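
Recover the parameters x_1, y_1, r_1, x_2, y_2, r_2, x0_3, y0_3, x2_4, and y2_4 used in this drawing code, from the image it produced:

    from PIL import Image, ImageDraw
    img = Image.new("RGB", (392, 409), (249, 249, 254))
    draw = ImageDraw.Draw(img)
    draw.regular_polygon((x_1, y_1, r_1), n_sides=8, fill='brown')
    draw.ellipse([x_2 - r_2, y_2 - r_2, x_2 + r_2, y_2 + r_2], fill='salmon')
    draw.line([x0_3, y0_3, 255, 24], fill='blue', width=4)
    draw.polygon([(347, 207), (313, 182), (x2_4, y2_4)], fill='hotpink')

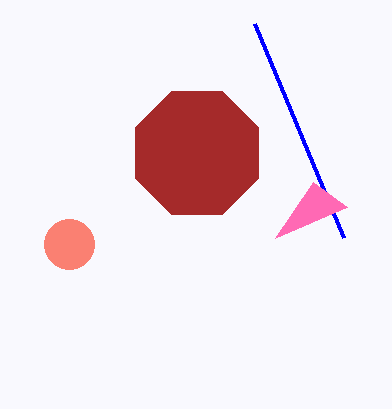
x_1 = 197
y_1 = 153
r_1 = 67
x_2 = 69
y_2 = 244
r_2 = 25
x0_3 = 344
y0_3 = 238
x2_4 = 275
y2_4 = 238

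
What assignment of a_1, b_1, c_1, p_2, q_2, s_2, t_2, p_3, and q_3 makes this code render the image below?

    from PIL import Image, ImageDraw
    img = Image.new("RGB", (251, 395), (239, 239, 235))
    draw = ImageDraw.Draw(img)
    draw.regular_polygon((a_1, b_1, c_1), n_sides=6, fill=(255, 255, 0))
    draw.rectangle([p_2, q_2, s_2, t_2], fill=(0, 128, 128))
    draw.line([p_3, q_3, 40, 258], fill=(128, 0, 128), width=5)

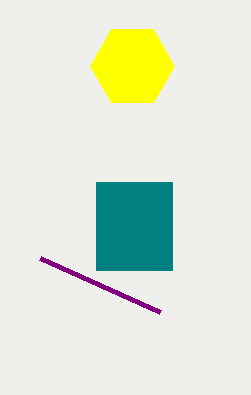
a_1 = 132; b_1 = 66; c_1 = 42; p_2 = 96; q_2 = 182; s_2 = 172; t_2 = 270; p_3 = 160; q_3 = 312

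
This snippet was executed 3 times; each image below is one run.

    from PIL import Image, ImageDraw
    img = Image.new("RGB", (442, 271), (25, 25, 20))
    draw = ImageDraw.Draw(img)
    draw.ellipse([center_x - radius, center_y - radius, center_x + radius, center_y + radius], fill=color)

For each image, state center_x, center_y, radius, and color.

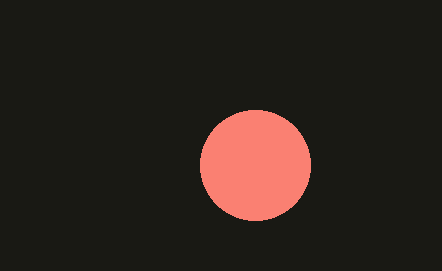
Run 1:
center_x = 255, center_y = 165, radius = 55, color = 'salmon'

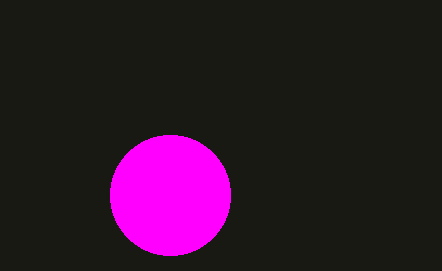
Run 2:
center_x = 170
center_y = 195
radius = 60
color = 'magenta'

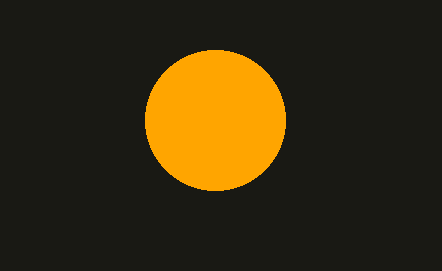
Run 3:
center_x = 215; center_y = 120; radius = 70; color = 'orange'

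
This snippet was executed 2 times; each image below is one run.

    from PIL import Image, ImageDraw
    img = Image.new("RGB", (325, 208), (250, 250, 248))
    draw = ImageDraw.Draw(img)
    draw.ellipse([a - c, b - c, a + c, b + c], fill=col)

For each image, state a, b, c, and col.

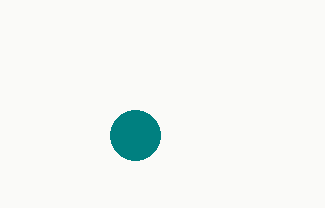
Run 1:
a = 135
b = 135
c = 25
col = 'teal'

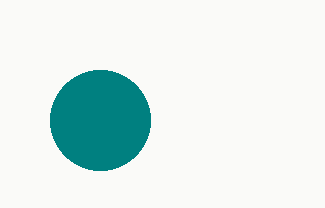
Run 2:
a = 100; b = 120; c = 50; col = 'teal'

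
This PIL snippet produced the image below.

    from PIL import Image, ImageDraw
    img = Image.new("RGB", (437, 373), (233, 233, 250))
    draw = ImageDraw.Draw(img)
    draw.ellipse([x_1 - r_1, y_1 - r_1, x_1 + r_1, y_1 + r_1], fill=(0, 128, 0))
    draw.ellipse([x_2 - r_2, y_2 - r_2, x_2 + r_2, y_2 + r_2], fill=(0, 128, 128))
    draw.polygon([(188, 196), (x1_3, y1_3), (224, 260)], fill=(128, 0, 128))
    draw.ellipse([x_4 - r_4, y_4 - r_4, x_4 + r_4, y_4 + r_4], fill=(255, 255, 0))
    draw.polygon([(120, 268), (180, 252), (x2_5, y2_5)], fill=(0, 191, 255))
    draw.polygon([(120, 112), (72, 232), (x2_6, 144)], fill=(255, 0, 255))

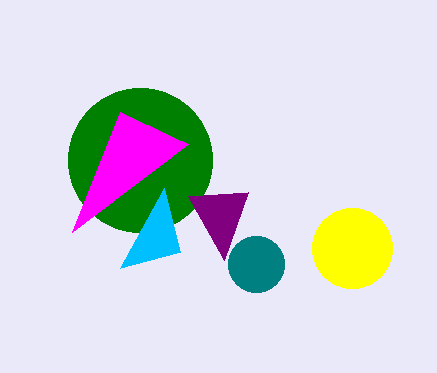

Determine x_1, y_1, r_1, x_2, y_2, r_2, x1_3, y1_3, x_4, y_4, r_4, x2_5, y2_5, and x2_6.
x_1 = 140, y_1 = 160, r_1 = 72, x_2 = 256, y_2 = 264, r_2 = 28, x1_3 = 248, y1_3 = 192, x_4 = 352, y_4 = 248, r_4 = 40, x2_5 = 164, y2_5 = 188, x2_6 = 188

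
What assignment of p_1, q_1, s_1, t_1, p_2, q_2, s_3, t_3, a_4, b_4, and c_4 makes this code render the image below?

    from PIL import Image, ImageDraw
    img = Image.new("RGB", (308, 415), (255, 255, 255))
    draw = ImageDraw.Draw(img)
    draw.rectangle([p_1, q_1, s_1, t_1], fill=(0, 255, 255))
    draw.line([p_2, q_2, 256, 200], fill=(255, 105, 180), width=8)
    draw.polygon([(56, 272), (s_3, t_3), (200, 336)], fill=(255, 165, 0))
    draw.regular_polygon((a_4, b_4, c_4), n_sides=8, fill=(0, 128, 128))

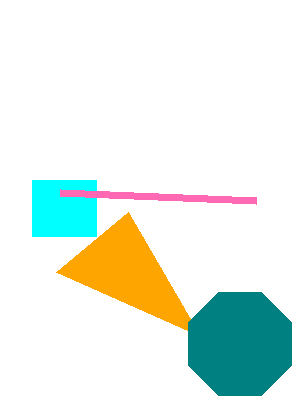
p_1 = 32, q_1 = 180, s_1 = 96, t_1 = 236, p_2 = 60, q_2 = 192, s_3 = 128, t_3 = 212, a_4 = 240, b_4 = 344, c_4 = 56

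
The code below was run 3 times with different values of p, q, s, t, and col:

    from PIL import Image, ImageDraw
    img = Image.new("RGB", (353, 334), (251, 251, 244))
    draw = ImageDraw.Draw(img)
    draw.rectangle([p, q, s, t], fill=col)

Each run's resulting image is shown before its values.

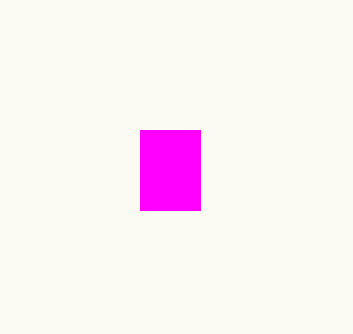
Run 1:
p = 140
q = 130
s = 200
t = 210
col = 'magenta'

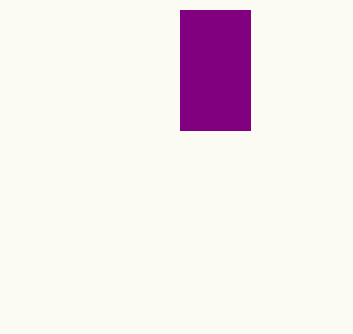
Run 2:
p = 180, q = 10, s = 250, t = 130, col = 'purple'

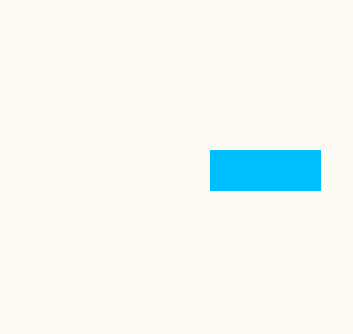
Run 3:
p = 210; q = 150; s = 320; t = 190; col = 'deepskyblue'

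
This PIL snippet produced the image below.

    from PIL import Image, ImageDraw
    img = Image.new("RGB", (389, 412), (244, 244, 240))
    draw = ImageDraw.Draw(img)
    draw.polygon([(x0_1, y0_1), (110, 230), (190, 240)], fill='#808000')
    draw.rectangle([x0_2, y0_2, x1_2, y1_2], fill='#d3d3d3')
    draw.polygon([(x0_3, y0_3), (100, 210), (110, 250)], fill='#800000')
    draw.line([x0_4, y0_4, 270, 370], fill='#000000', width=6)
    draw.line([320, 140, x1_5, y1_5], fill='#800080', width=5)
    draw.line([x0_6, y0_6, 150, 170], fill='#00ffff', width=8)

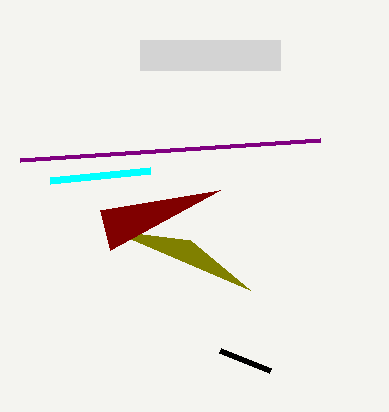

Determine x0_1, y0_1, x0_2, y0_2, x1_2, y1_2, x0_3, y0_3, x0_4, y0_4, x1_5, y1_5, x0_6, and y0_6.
x0_1 = 250; y0_1 = 290; x0_2 = 140; y0_2 = 40; x1_2 = 280; y1_2 = 70; x0_3 = 220; y0_3 = 190; x0_4 = 220; y0_4 = 350; x1_5 = 20; y1_5 = 160; x0_6 = 50; y0_6 = 180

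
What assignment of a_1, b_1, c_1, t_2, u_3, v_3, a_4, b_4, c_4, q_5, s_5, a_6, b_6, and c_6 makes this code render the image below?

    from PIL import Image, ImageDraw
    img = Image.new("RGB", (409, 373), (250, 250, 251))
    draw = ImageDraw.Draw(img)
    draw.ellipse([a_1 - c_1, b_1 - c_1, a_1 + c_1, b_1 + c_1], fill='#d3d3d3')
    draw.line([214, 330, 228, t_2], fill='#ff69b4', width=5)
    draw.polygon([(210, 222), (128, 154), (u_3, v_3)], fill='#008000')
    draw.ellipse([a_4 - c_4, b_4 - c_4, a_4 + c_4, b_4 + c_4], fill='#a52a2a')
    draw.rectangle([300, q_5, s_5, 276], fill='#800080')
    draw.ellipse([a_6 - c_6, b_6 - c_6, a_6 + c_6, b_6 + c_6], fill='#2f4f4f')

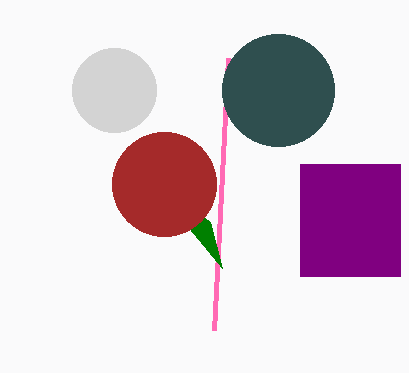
a_1 = 114, b_1 = 90, c_1 = 42, t_2 = 58, u_3 = 222, v_3 = 268, a_4 = 164, b_4 = 184, c_4 = 52, q_5 = 164, s_5 = 400, a_6 = 278, b_6 = 90, c_6 = 56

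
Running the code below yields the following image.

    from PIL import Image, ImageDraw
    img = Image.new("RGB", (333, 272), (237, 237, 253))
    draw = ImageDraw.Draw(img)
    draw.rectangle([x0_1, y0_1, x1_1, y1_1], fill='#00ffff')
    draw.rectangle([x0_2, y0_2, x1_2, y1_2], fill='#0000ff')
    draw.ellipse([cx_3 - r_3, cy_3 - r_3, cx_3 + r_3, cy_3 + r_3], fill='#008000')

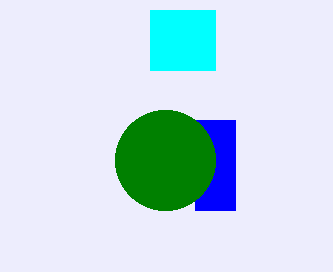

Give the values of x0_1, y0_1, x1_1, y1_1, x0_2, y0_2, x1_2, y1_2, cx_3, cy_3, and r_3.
x0_1 = 150
y0_1 = 10
x1_1 = 215
y1_1 = 70
x0_2 = 195
y0_2 = 120
x1_2 = 235
y1_2 = 210
cx_3 = 165
cy_3 = 160
r_3 = 50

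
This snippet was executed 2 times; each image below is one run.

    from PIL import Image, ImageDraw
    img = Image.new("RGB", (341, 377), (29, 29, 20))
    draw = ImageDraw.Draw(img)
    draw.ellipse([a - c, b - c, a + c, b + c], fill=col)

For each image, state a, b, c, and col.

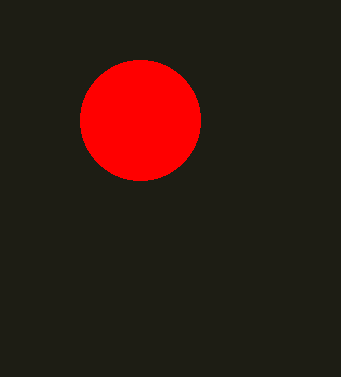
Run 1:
a = 140; b = 120; c = 60; col = 'red'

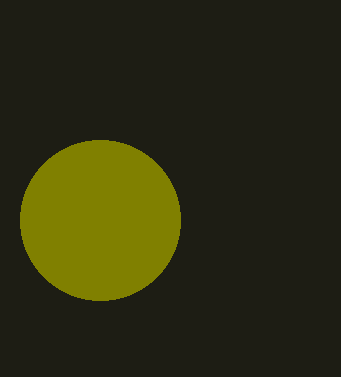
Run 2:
a = 100
b = 220
c = 80
col = 'olive'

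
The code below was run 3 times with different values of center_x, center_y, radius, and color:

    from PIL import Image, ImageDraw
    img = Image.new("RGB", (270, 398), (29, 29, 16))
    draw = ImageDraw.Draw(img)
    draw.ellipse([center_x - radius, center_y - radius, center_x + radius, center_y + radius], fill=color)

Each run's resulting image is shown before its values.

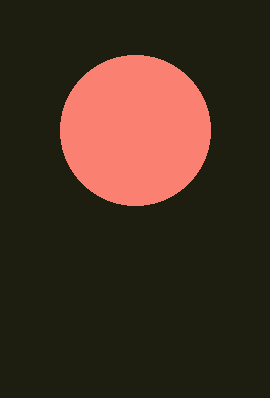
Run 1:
center_x = 135, center_y = 130, radius = 75, color = 'salmon'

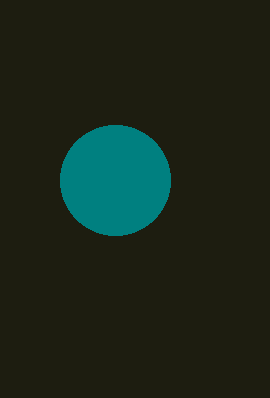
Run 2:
center_x = 115; center_y = 180; radius = 55; color = 'teal'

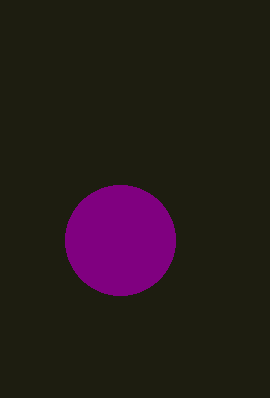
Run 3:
center_x = 120
center_y = 240
radius = 55
color = 'purple'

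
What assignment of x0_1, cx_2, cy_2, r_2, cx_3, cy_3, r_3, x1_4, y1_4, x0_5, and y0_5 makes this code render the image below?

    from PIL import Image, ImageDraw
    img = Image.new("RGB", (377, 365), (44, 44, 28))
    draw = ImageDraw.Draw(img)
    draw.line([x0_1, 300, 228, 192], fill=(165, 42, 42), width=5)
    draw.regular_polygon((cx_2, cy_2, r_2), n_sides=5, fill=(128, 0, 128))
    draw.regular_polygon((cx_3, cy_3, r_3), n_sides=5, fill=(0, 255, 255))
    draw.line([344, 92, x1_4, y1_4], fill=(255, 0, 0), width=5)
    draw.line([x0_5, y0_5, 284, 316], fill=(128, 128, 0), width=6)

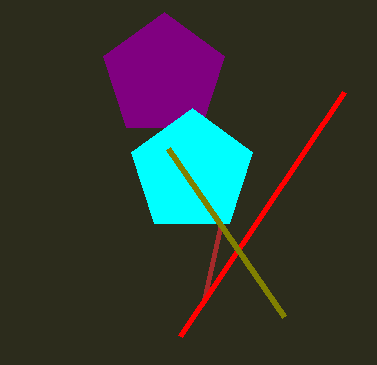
x0_1 = 204
cx_2 = 164
cy_2 = 76
r_2 = 64
cx_3 = 192
cy_3 = 172
r_3 = 64
x1_4 = 180
y1_4 = 336
x0_5 = 168
y0_5 = 148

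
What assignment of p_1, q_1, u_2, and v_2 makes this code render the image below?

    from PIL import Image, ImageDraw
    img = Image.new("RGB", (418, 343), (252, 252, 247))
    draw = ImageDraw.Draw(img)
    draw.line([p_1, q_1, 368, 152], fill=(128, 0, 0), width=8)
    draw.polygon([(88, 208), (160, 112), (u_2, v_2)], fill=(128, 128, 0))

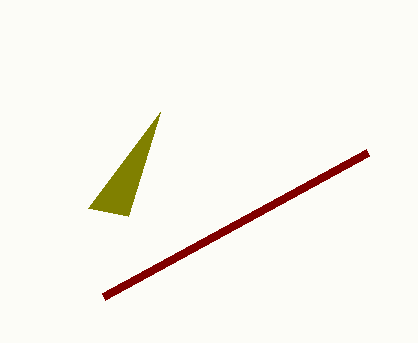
p_1 = 104; q_1 = 296; u_2 = 128; v_2 = 216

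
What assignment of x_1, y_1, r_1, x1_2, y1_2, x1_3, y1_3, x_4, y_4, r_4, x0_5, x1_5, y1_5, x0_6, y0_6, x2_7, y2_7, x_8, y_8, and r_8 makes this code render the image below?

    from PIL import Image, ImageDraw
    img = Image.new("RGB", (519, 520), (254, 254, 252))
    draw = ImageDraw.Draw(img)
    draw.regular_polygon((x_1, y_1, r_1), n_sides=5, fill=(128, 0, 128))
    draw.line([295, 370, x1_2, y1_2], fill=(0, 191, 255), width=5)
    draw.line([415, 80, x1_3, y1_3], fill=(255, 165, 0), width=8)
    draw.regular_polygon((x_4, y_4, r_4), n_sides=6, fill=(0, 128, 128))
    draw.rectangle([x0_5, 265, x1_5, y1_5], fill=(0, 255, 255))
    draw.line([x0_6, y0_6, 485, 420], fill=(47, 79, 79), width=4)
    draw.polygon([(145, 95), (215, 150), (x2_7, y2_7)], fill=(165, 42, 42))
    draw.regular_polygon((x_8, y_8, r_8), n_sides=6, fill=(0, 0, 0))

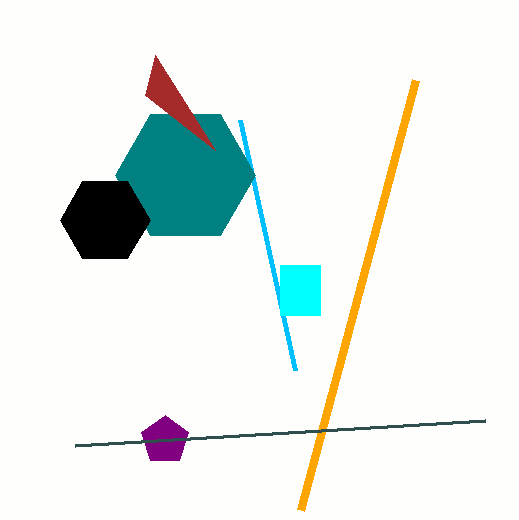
x_1 = 165, y_1 = 440, r_1 = 25, x1_2 = 240, y1_2 = 120, x1_3 = 300, y1_3 = 510, x_4 = 185, y_4 = 175, r_4 = 70, x0_5 = 280, x1_5 = 320, y1_5 = 315, x0_6 = 75, y0_6 = 445, x2_7 = 155, y2_7 = 55, x_8 = 105, y_8 = 220, r_8 = 45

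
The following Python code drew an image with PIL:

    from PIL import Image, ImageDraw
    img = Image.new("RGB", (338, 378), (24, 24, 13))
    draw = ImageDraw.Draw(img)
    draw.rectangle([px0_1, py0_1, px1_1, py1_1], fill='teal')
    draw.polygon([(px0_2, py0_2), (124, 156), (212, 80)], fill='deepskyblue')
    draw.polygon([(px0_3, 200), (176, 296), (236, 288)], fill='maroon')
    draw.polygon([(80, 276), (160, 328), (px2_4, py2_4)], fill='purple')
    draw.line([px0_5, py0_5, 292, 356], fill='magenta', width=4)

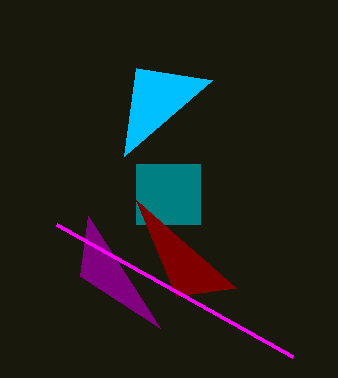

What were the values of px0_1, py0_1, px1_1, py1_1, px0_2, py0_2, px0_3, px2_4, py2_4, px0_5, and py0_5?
px0_1 = 136; py0_1 = 164; px1_1 = 200; py1_1 = 224; px0_2 = 136; py0_2 = 68; px0_3 = 136; px2_4 = 88; py2_4 = 216; px0_5 = 56; py0_5 = 224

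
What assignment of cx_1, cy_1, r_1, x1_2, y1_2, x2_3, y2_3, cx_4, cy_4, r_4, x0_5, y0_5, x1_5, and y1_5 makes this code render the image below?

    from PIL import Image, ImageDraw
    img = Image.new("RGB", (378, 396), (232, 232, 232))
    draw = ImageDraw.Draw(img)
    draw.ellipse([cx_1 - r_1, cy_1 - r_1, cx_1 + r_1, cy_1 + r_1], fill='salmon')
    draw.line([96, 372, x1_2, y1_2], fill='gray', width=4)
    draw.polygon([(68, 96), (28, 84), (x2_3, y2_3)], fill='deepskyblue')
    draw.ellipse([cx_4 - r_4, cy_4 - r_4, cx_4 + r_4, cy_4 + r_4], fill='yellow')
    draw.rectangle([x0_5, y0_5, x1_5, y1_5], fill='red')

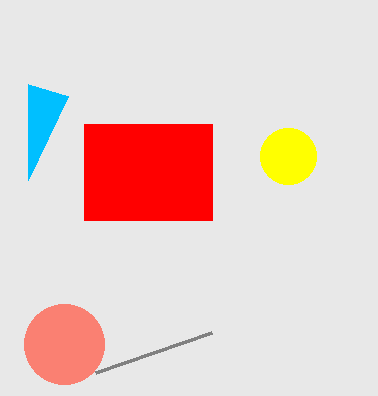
cx_1 = 64
cy_1 = 344
r_1 = 40
x1_2 = 212
y1_2 = 332
x2_3 = 28
y2_3 = 180
cx_4 = 288
cy_4 = 156
r_4 = 28
x0_5 = 84
y0_5 = 124
x1_5 = 212
y1_5 = 220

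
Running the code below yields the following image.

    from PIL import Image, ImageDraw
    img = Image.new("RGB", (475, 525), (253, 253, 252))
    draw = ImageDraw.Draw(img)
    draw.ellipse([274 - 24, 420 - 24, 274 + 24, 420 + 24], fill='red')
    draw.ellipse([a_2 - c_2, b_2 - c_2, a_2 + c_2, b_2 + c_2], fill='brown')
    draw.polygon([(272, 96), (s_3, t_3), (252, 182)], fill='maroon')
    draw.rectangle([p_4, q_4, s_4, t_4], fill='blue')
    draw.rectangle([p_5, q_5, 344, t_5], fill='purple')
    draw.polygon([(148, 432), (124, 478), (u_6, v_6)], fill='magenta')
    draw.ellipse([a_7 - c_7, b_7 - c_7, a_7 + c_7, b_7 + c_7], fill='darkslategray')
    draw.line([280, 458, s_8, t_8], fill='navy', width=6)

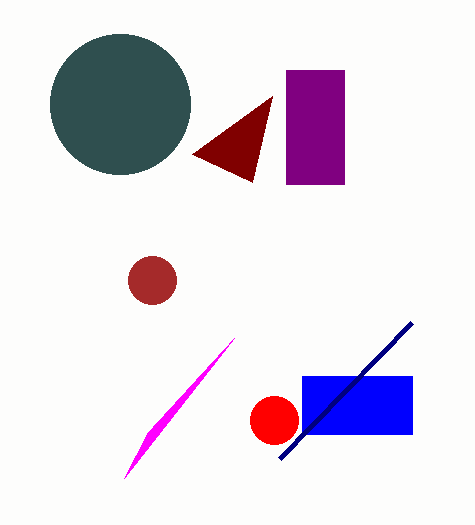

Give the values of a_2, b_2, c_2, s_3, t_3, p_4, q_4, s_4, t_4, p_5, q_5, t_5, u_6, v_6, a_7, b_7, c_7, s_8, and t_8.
a_2 = 152
b_2 = 280
c_2 = 24
s_3 = 192
t_3 = 154
p_4 = 302
q_4 = 376
s_4 = 412
t_4 = 434
p_5 = 286
q_5 = 70
t_5 = 184
u_6 = 234
v_6 = 338
a_7 = 120
b_7 = 104
c_7 = 70
s_8 = 412
t_8 = 322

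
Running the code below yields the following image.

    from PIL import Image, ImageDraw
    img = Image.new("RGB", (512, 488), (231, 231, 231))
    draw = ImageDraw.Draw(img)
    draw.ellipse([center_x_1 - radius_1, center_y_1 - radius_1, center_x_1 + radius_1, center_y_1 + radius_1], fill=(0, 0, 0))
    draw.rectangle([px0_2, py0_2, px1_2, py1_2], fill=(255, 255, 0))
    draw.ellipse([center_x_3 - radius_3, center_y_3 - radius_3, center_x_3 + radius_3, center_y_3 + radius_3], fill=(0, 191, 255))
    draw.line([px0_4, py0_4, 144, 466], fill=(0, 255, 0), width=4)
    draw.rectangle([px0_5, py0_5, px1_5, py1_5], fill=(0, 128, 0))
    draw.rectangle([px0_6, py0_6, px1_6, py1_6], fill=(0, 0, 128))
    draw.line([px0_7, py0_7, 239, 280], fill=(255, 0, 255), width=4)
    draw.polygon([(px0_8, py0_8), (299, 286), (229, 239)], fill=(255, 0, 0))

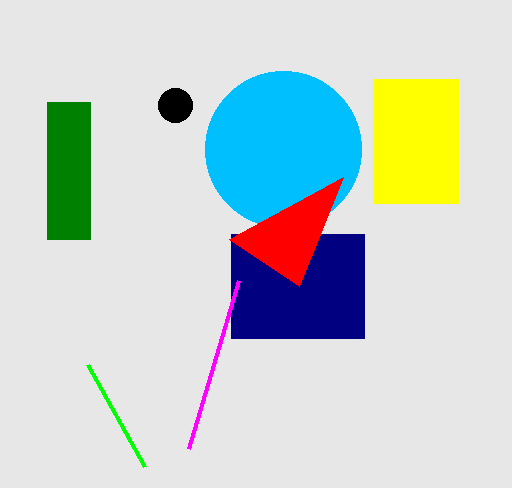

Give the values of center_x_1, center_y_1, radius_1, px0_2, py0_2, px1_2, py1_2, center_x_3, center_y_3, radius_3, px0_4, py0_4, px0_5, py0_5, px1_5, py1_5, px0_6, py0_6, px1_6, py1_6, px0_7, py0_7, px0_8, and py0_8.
center_x_1 = 175; center_y_1 = 105; radius_1 = 17; px0_2 = 373; py0_2 = 79; px1_2 = 458; py1_2 = 203; center_x_3 = 283; center_y_3 = 149; radius_3 = 78; px0_4 = 87; py0_4 = 364; px0_5 = 47; py0_5 = 102; px1_5 = 90; py1_5 = 239; px0_6 = 231; py0_6 = 234; px1_6 = 364; py1_6 = 338; px0_7 = 189; py0_7 = 448; px0_8 = 343; py0_8 = 177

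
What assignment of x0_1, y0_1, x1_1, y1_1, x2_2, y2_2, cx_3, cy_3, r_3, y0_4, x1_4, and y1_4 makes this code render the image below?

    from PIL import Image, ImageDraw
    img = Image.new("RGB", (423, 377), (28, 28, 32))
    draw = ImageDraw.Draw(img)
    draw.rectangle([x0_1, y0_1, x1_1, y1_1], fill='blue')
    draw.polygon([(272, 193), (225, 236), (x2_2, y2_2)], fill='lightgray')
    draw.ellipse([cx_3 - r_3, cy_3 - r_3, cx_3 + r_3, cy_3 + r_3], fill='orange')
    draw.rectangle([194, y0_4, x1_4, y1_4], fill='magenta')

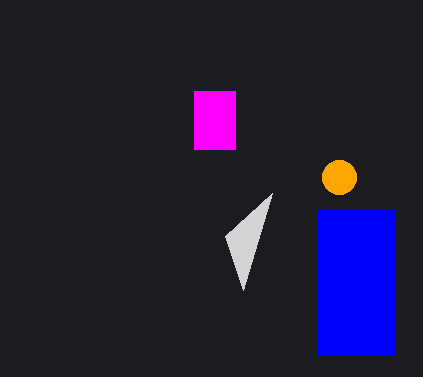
x0_1 = 317, y0_1 = 210, x1_1 = 395, y1_1 = 355, x2_2 = 243, y2_2 = 290, cx_3 = 339, cy_3 = 177, r_3 = 17, y0_4 = 91, x1_4 = 235, y1_4 = 149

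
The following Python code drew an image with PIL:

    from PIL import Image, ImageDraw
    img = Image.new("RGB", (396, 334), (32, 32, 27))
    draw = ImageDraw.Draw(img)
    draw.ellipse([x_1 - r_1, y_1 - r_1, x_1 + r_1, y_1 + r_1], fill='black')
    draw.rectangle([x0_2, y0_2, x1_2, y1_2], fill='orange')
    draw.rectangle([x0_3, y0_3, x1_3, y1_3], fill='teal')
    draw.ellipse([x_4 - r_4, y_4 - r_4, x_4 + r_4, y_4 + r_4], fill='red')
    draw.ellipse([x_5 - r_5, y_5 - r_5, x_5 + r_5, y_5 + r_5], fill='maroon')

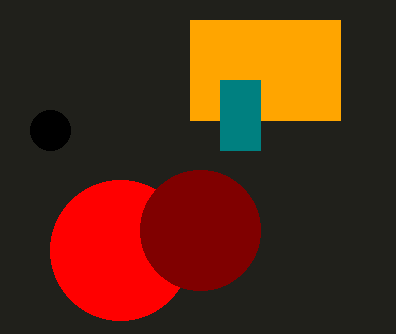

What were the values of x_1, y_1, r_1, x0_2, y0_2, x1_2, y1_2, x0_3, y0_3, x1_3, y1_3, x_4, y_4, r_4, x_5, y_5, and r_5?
x_1 = 50, y_1 = 130, r_1 = 20, x0_2 = 190, y0_2 = 20, x1_2 = 340, y1_2 = 120, x0_3 = 220, y0_3 = 80, x1_3 = 260, y1_3 = 150, x_4 = 120, y_4 = 250, r_4 = 70, x_5 = 200, y_5 = 230, r_5 = 60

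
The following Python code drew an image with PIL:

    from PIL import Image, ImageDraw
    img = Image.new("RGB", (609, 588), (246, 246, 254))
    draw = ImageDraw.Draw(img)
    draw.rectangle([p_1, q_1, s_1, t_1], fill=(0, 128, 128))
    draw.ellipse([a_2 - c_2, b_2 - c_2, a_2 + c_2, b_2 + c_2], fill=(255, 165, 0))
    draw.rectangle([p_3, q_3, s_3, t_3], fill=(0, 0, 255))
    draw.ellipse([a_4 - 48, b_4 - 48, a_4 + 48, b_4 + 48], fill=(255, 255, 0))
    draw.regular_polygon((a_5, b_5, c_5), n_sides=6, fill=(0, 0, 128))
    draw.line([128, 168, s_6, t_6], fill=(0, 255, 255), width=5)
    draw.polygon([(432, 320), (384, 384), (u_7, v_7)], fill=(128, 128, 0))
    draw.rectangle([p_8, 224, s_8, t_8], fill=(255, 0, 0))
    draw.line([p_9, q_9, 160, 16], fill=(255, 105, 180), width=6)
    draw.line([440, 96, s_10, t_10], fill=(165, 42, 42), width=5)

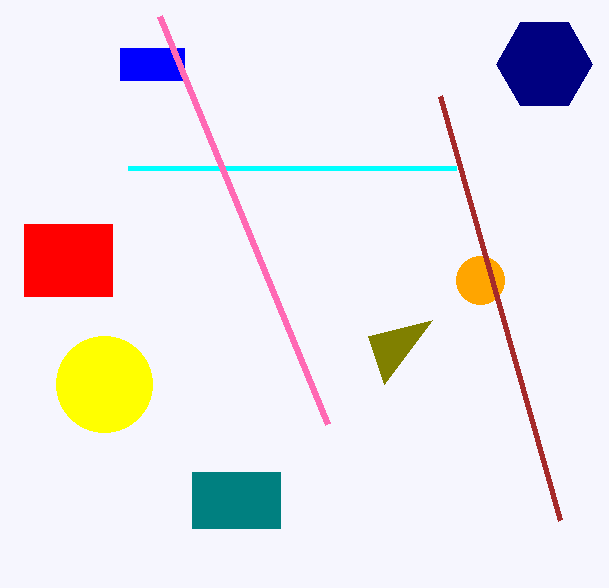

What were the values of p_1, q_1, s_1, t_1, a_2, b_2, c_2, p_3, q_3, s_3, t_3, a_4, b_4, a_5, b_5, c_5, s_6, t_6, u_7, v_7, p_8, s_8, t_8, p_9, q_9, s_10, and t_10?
p_1 = 192; q_1 = 472; s_1 = 280; t_1 = 528; a_2 = 480; b_2 = 280; c_2 = 24; p_3 = 120; q_3 = 48; s_3 = 184; t_3 = 80; a_4 = 104; b_4 = 384; a_5 = 544; b_5 = 64; c_5 = 48; s_6 = 456; t_6 = 168; u_7 = 368; v_7 = 336; p_8 = 24; s_8 = 112; t_8 = 296; p_9 = 328; q_9 = 424; s_10 = 560; t_10 = 520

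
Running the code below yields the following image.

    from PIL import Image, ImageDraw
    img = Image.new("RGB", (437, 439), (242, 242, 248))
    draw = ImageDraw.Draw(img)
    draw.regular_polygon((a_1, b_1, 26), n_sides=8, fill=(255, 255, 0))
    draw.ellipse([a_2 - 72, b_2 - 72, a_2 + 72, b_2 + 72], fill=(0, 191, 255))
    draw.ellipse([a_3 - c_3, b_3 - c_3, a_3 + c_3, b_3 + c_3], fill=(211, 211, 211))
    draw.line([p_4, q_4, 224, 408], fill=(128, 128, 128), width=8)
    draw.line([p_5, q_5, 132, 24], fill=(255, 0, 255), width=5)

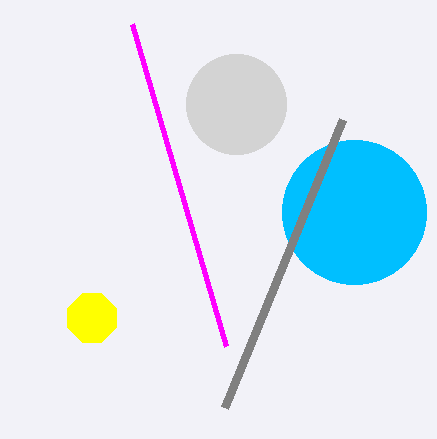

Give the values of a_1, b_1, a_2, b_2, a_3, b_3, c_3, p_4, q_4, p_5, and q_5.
a_1 = 92
b_1 = 318
a_2 = 354
b_2 = 212
a_3 = 236
b_3 = 104
c_3 = 50
p_4 = 342
q_4 = 120
p_5 = 226
q_5 = 346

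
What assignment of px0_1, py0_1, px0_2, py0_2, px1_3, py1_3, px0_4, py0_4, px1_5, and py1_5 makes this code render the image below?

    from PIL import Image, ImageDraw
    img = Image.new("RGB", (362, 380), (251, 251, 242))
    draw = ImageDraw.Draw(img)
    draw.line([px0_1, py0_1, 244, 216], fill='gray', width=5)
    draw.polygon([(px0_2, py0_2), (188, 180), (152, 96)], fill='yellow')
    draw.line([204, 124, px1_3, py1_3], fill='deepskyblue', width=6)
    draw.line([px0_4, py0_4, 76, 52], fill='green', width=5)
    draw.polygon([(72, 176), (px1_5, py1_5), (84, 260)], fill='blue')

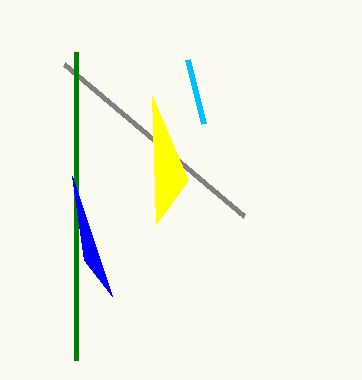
px0_1 = 64; py0_1 = 64; px0_2 = 156; py0_2 = 224; px1_3 = 188; py1_3 = 60; px0_4 = 76; py0_4 = 360; px1_5 = 112; py1_5 = 296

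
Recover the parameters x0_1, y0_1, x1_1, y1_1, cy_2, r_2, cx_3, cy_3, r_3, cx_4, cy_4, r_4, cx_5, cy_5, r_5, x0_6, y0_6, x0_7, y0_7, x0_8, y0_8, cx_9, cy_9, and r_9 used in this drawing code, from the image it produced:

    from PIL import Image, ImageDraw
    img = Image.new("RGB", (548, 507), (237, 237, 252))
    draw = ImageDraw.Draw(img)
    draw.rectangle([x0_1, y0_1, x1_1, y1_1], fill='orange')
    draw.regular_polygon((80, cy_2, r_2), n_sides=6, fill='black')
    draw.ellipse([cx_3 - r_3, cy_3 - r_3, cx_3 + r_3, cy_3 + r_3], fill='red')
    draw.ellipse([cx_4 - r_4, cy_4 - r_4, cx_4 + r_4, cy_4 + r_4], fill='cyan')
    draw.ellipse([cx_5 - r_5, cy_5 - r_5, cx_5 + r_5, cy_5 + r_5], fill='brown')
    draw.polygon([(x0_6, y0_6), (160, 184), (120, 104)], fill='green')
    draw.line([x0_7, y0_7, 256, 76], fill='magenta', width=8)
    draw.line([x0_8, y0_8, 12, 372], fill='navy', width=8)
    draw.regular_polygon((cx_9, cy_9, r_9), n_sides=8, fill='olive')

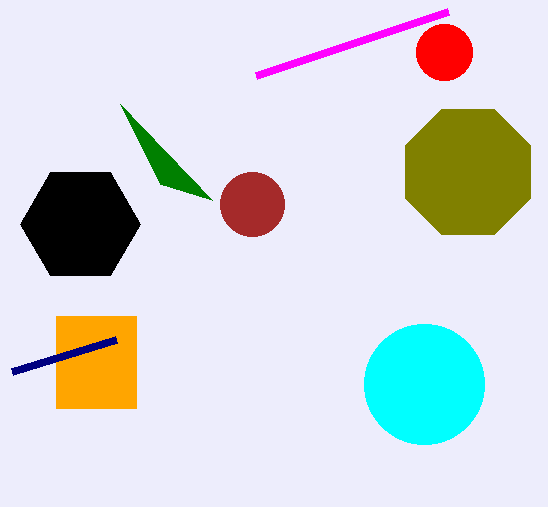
x0_1 = 56
y0_1 = 316
x1_1 = 136
y1_1 = 408
cy_2 = 224
r_2 = 60
cx_3 = 444
cy_3 = 52
r_3 = 28
cx_4 = 424
cy_4 = 384
r_4 = 60
cx_5 = 252
cy_5 = 204
r_5 = 32
x0_6 = 212
y0_6 = 200
x0_7 = 448
y0_7 = 12
x0_8 = 116
y0_8 = 340
cx_9 = 468
cy_9 = 172
r_9 = 68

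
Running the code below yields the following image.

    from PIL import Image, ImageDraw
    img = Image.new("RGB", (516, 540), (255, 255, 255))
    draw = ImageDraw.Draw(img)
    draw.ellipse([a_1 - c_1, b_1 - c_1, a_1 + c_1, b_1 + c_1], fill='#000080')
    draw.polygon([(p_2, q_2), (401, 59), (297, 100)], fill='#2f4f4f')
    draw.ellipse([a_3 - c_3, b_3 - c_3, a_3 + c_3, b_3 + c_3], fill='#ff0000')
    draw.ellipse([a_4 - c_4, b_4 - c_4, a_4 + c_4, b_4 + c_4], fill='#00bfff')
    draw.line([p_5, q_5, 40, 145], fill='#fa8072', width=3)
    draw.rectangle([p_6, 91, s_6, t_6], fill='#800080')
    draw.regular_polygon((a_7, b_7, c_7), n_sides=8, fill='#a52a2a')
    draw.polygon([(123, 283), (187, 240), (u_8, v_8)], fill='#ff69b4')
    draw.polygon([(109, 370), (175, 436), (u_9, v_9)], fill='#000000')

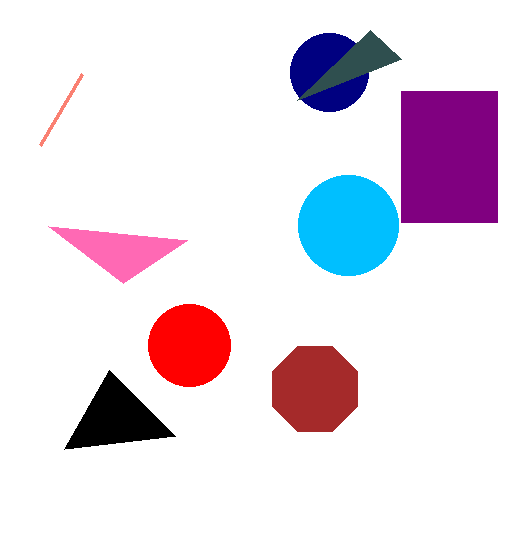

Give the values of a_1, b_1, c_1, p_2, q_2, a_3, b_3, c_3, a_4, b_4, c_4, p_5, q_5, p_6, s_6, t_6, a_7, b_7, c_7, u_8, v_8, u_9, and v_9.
a_1 = 329; b_1 = 72; c_1 = 39; p_2 = 370; q_2 = 30; a_3 = 189; b_3 = 345; c_3 = 41; a_4 = 348; b_4 = 225; c_4 = 50; p_5 = 82; q_5 = 74; p_6 = 401; s_6 = 497; t_6 = 222; a_7 = 315; b_7 = 389; c_7 = 46; u_8 = 48; v_8 = 226; u_9 = 64; v_9 = 449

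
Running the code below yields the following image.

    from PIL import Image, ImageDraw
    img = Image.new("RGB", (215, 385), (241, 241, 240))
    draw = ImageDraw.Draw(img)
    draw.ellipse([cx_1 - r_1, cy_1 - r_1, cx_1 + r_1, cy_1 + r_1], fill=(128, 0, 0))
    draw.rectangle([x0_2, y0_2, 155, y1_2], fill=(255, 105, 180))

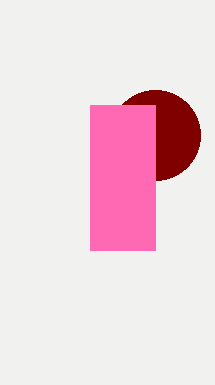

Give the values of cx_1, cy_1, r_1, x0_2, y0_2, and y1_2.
cx_1 = 155; cy_1 = 135; r_1 = 45; x0_2 = 90; y0_2 = 105; y1_2 = 250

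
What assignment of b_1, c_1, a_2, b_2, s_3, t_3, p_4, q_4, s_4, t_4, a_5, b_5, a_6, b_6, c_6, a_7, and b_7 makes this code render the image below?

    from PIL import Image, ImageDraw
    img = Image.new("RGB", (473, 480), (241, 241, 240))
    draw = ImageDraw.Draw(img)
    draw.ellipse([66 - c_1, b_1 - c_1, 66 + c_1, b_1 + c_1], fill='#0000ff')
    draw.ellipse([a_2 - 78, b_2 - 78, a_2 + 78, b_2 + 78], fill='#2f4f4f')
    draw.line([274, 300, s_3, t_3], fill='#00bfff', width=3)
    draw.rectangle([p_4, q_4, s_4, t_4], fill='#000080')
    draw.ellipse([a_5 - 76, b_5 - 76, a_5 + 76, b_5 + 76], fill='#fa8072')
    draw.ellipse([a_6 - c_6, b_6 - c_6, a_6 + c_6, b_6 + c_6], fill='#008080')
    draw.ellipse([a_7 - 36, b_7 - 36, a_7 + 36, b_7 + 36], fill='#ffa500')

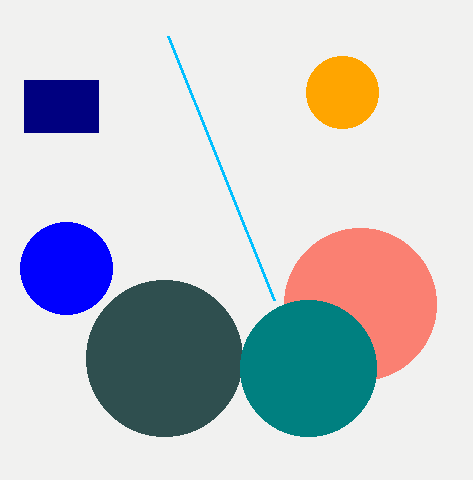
b_1 = 268; c_1 = 46; a_2 = 164; b_2 = 358; s_3 = 168; t_3 = 36; p_4 = 24; q_4 = 80; s_4 = 98; t_4 = 132; a_5 = 360; b_5 = 304; a_6 = 308; b_6 = 368; c_6 = 68; a_7 = 342; b_7 = 92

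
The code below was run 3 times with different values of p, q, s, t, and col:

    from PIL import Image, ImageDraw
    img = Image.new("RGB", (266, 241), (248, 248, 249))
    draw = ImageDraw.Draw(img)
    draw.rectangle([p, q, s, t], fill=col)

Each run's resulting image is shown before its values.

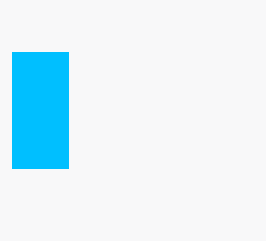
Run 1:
p = 12
q = 52
s = 68
t = 168
col = 'deepskyblue'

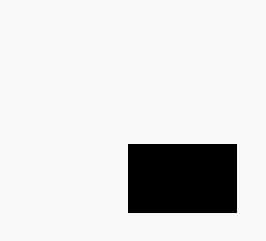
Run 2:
p = 128, q = 144, s = 236, t = 212, col = 'black'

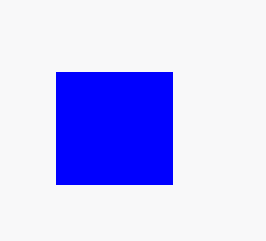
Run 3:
p = 56, q = 72, s = 172, t = 184, col = 'blue'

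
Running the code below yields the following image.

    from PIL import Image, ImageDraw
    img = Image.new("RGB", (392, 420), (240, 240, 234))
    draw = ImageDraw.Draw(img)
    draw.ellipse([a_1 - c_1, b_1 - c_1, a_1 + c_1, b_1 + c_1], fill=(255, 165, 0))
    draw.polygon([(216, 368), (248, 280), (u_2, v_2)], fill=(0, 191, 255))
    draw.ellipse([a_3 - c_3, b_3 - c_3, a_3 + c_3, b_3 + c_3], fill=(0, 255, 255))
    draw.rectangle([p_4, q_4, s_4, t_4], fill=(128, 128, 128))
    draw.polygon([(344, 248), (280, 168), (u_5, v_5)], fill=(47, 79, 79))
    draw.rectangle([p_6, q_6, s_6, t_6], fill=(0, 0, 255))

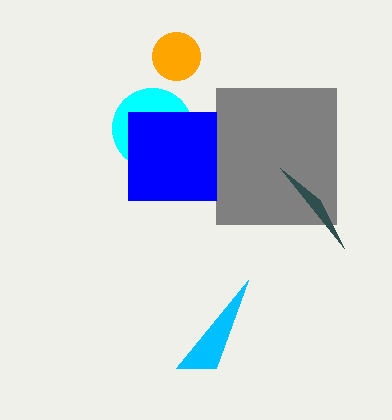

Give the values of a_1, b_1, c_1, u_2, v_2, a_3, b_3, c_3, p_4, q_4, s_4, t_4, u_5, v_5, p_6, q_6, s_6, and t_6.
a_1 = 176; b_1 = 56; c_1 = 24; u_2 = 176; v_2 = 368; a_3 = 152; b_3 = 128; c_3 = 40; p_4 = 216; q_4 = 88; s_4 = 336; t_4 = 224; u_5 = 320; v_5 = 200; p_6 = 128; q_6 = 112; s_6 = 216; t_6 = 200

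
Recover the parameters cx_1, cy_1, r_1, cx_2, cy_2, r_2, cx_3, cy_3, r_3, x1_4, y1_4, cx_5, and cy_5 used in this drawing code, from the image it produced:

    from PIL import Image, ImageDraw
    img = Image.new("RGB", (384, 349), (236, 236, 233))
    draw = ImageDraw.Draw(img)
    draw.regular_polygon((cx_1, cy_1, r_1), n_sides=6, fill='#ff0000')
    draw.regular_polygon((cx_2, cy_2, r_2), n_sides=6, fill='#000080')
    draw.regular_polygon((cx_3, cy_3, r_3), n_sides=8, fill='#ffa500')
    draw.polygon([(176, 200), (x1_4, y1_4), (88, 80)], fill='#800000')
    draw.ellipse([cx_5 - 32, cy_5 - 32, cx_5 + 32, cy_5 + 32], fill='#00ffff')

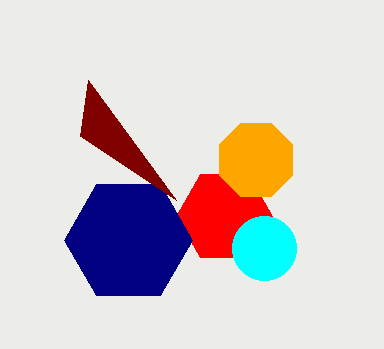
cx_1 = 224
cy_1 = 216
r_1 = 48
cx_2 = 128
cy_2 = 240
r_2 = 64
cx_3 = 256
cy_3 = 160
r_3 = 40
x1_4 = 80
y1_4 = 136
cx_5 = 264
cy_5 = 248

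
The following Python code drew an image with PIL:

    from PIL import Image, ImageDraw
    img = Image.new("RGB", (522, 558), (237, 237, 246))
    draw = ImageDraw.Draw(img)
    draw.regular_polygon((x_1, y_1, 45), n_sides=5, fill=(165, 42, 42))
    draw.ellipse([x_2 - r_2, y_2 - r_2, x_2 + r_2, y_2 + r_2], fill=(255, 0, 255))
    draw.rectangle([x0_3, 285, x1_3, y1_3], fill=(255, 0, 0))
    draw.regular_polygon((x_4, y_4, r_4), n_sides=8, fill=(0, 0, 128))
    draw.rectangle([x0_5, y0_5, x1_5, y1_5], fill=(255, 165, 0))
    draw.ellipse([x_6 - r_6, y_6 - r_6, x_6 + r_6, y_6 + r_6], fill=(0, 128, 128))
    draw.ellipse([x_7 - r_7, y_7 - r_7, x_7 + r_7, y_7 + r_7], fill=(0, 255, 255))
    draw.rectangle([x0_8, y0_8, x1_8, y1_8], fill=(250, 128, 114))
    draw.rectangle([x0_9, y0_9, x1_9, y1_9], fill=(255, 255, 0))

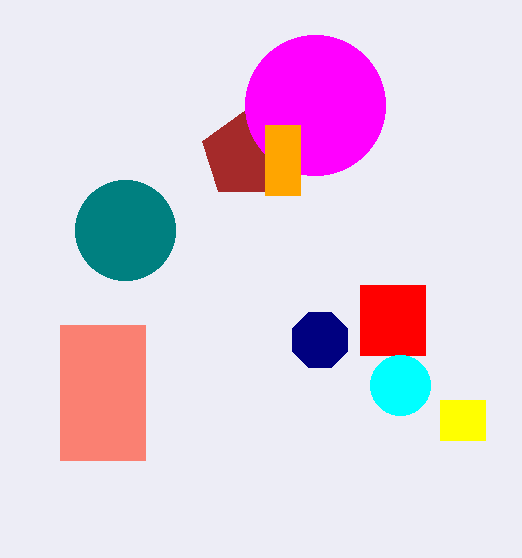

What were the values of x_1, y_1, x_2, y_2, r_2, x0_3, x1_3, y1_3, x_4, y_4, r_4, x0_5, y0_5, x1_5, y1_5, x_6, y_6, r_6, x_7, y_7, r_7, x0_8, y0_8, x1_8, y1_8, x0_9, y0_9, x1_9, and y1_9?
x_1 = 245; y_1 = 155; x_2 = 315; y_2 = 105; r_2 = 70; x0_3 = 360; x1_3 = 425; y1_3 = 355; x_4 = 320; y_4 = 340; r_4 = 30; x0_5 = 265; y0_5 = 125; x1_5 = 300; y1_5 = 195; x_6 = 125; y_6 = 230; r_6 = 50; x_7 = 400; y_7 = 385; r_7 = 30; x0_8 = 60; y0_8 = 325; x1_8 = 145; y1_8 = 460; x0_9 = 440; y0_9 = 400; x1_9 = 485; y1_9 = 440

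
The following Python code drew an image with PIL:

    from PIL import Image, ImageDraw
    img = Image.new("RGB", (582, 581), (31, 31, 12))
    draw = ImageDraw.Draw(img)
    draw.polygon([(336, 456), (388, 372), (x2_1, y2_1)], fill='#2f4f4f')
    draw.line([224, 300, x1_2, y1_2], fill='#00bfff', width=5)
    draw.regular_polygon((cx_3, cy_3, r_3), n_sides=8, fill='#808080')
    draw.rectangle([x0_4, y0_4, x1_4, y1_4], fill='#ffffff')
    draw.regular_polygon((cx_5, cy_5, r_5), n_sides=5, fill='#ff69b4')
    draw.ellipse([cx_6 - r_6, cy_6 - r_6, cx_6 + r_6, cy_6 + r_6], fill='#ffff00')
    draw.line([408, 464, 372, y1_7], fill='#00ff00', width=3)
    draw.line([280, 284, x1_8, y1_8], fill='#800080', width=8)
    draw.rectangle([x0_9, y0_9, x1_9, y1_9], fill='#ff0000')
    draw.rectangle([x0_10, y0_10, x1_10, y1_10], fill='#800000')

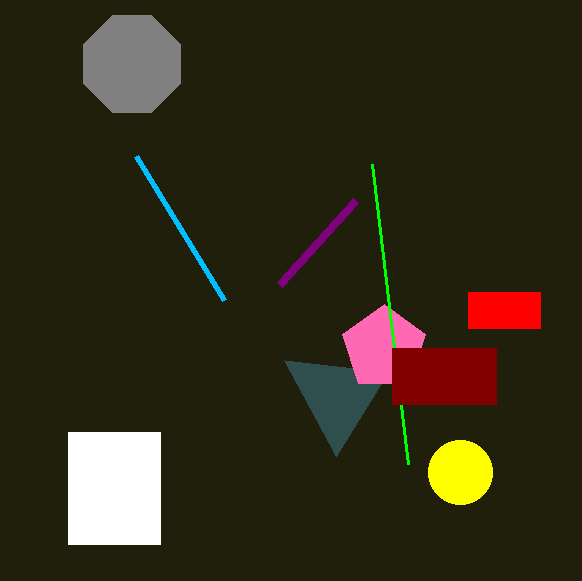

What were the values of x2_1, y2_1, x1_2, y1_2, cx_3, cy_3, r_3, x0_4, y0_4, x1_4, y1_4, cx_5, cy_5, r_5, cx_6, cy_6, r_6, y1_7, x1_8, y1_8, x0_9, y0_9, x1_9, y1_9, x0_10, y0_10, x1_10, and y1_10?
x2_1 = 284
y2_1 = 360
x1_2 = 136
y1_2 = 156
cx_3 = 132
cy_3 = 64
r_3 = 52
x0_4 = 68
y0_4 = 432
x1_4 = 160
y1_4 = 544
cx_5 = 384
cy_5 = 348
r_5 = 44
cx_6 = 460
cy_6 = 472
r_6 = 32
y1_7 = 164
x1_8 = 356
y1_8 = 200
x0_9 = 468
y0_9 = 292
x1_9 = 540
y1_9 = 328
x0_10 = 392
y0_10 = 348
x1_10 = 496
y1_10 = 404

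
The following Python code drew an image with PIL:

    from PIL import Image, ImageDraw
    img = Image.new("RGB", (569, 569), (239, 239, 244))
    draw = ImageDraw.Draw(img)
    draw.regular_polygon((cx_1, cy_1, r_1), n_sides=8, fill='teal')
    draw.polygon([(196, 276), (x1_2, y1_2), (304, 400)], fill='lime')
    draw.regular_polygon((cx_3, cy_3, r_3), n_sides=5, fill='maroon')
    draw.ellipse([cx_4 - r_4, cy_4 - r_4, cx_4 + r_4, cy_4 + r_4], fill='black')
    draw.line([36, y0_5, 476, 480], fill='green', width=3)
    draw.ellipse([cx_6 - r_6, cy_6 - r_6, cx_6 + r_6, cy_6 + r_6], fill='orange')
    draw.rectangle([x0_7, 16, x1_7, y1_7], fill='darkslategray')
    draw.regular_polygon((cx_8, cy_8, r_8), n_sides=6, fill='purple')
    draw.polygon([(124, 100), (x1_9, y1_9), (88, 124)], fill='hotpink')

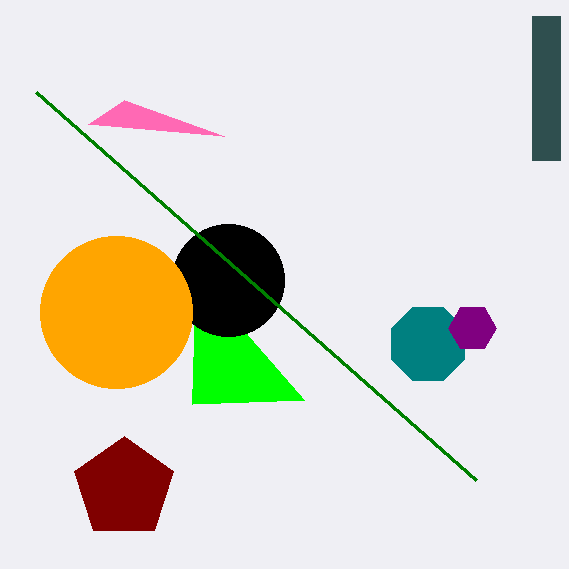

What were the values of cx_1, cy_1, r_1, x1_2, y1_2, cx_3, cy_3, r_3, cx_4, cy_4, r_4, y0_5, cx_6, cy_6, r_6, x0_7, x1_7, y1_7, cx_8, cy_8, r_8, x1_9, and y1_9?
cx_1 = 428
cy_1 = 344
r_1 = 40
x1_2 = 192
y1_2 = 404
cx_3 = 124
cy_3 = 488
r_3 = 52
cx_4 = 228
cy_4 = 280
r_4 = 56
y0_5 = 92
cx_6 = 116
cy_6 = 312
r_6 = 76
x0_7 = 532
x1_7 = 560
y1_7 = 160
cx_8 = 472
cy_8 = 328
r_8 = 24
x1_9 = 224
y1_9 = 136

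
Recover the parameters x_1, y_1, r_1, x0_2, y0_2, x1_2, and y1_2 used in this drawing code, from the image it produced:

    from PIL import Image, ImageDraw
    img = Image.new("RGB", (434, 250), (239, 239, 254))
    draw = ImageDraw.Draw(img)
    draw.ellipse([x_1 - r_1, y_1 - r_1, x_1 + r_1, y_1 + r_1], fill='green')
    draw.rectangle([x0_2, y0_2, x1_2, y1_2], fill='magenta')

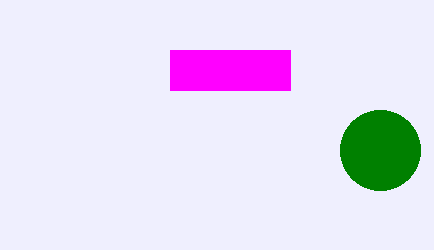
x_1 = 380; y_1 = 150; r_1 = 40; x0_2 = 170; y0_2 = 50; x1_2 = 290; y1_2 = 90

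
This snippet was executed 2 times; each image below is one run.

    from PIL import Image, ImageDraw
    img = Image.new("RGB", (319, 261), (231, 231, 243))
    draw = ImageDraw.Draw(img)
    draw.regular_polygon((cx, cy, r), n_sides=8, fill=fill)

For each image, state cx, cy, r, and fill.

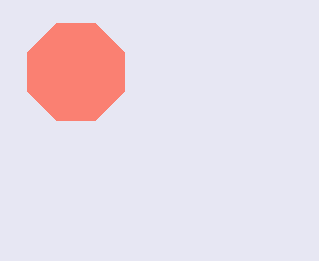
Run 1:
cx = 76; cy = 72; r = 52; fill = 'salmon'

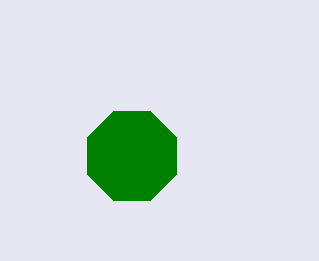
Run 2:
cx = 132; cy = 156; r = 48; fill = 'green'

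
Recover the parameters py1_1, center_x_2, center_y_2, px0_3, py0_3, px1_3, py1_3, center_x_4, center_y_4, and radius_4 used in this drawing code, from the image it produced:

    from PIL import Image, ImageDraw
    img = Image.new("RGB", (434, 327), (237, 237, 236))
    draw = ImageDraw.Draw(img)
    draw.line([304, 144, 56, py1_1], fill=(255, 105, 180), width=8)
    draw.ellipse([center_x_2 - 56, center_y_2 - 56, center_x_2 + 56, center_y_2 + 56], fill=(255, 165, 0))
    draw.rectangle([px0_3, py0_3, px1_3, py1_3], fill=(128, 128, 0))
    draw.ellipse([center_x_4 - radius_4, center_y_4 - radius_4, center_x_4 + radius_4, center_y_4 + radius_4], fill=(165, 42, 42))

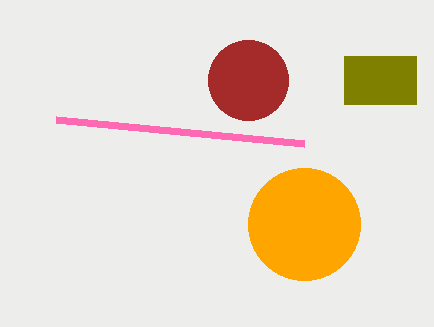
py1_1 = 120, center_x_2 = 304, center_y_2 = 224, px0_3 = 344, py0_3 = 56, px1_3 = 416, py1_3 = 104, center_x_4 = 248, center_y_4 = 80, radius_4 = 40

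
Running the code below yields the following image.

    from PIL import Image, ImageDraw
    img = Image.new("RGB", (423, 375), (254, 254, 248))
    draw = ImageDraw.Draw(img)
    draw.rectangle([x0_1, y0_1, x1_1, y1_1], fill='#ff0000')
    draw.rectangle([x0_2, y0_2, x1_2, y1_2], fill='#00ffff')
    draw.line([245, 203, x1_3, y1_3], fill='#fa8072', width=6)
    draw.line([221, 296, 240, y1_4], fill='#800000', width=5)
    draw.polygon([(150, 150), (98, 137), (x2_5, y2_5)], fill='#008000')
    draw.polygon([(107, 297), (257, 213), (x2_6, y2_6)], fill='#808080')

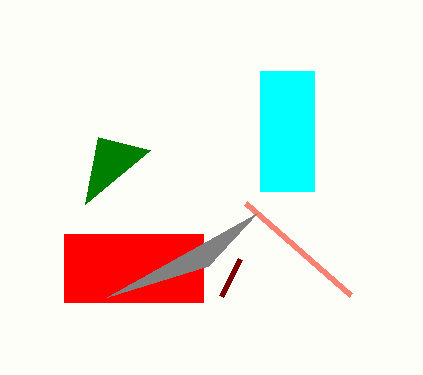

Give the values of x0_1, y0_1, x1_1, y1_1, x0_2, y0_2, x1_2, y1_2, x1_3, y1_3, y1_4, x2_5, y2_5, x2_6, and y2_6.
x0_1 = 64
y0_1 = 234
x1_1 = 203
y1_1 = 302
x0_2 = 260
y0_2 = 71
x1_2 = 314
y1_2 = 191
x1_3 = 350
y1_3 = 295
y1_4 = 259
x2_5 = 85
y2_5 = 204
x2_6 = 208
y2_6 = 266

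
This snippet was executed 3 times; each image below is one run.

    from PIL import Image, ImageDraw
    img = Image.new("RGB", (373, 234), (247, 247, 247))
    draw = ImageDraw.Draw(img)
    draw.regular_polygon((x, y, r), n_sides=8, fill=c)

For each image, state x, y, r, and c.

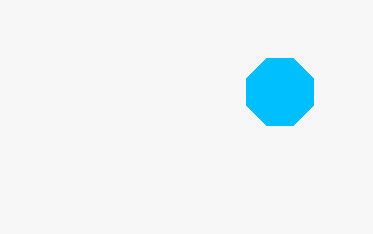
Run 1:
x = 280, y = 92, r = 36, c = 'deepskyblue'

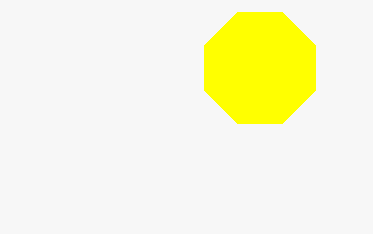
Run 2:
x = 260, y = 68, r = 60, c = 'yellow'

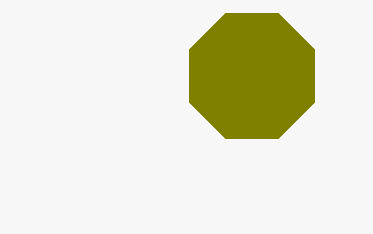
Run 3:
x = 252
y = 76
r = 68
c = 'olive'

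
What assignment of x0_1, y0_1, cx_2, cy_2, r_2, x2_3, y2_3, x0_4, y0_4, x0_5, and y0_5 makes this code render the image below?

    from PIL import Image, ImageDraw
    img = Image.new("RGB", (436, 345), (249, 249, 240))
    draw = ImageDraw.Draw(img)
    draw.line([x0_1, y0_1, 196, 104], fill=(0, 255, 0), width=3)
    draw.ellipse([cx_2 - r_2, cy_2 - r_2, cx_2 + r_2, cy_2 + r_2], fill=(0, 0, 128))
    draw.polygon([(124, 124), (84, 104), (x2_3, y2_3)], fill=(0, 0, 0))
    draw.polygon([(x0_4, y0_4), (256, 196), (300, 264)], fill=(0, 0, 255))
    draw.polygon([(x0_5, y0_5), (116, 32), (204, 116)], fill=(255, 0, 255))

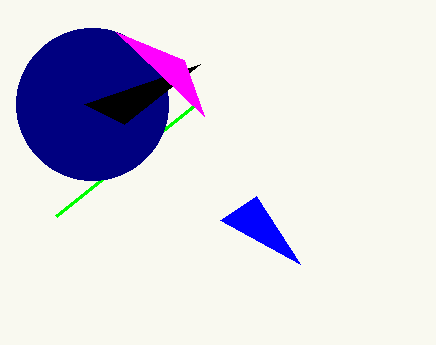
x0_1 = 56, y0_1 = 216, cx_2 = 92, cy_2 = 104, r_2 = 76, x2_3 = 200, y2_3 = 64, x0_4 = 220, y0_4 = 220, x0_5 = 184, y0_5 = 60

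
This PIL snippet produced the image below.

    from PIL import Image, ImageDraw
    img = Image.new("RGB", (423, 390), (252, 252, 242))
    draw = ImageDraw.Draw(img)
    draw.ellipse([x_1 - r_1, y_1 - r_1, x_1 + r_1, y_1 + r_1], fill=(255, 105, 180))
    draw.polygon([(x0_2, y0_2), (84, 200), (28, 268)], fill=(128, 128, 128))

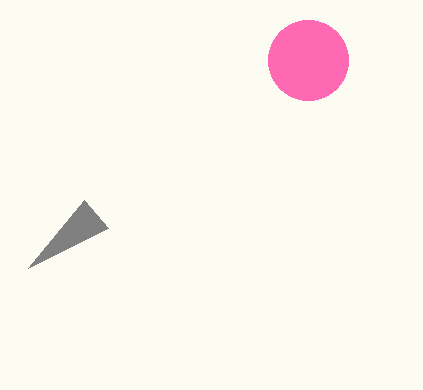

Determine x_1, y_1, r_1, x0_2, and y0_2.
x_1 = 308
y_1 = 60
r_1 = 40
x0_2 = 108
y0_2 = 228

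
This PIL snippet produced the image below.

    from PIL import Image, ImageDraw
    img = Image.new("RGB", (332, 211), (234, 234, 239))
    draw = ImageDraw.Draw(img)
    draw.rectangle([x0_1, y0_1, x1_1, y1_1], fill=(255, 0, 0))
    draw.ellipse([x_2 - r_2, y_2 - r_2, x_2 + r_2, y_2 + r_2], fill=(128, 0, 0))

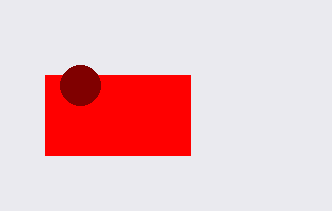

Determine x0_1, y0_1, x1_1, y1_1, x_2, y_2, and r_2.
x0_1 = 45; y0_1 = 75; x1_1 = 190; y1_1 = 155; x_2 = 80; y_2 = 85; r_2 = 20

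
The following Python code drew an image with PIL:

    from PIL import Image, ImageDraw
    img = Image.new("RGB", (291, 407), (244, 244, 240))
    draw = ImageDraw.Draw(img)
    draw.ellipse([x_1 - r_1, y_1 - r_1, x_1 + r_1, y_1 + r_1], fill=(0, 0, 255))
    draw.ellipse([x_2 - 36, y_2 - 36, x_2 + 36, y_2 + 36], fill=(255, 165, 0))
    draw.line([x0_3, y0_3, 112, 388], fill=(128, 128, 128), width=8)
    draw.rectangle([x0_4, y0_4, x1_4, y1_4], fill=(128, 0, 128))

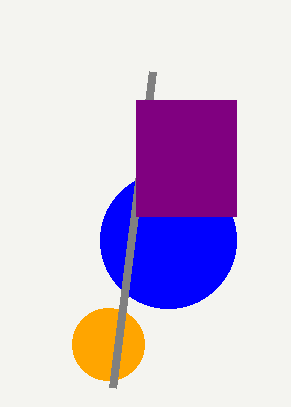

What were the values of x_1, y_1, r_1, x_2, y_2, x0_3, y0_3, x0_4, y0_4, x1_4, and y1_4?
x_1 = 168
y_1 = 240
r_1 = 68
x_2 = 108
y_2 = 344
x0_3 = 152
y0_3 = 72
x0_4 = 136
y0_4 = 100
x1_4 = 236
y1_4 = 216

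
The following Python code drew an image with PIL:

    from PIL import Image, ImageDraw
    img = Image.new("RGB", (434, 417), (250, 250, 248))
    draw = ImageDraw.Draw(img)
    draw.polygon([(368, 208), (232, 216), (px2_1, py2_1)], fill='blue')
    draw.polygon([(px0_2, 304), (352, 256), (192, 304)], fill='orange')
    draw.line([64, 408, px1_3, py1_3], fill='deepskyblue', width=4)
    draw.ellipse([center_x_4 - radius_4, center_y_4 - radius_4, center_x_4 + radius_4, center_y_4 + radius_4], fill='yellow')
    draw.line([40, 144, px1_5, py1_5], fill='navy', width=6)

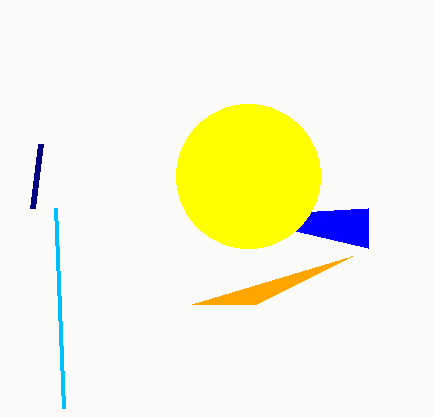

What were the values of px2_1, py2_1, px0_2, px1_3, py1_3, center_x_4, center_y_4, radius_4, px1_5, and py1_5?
px2_1 = 368; py2_1 = 248; px0_2 = 256; px1_3 = 56; py1_3 = 208; center_x_4 = 248; center_y_4 = 176; radius_4 = 72; px1_5 = 32; py1_5 = 208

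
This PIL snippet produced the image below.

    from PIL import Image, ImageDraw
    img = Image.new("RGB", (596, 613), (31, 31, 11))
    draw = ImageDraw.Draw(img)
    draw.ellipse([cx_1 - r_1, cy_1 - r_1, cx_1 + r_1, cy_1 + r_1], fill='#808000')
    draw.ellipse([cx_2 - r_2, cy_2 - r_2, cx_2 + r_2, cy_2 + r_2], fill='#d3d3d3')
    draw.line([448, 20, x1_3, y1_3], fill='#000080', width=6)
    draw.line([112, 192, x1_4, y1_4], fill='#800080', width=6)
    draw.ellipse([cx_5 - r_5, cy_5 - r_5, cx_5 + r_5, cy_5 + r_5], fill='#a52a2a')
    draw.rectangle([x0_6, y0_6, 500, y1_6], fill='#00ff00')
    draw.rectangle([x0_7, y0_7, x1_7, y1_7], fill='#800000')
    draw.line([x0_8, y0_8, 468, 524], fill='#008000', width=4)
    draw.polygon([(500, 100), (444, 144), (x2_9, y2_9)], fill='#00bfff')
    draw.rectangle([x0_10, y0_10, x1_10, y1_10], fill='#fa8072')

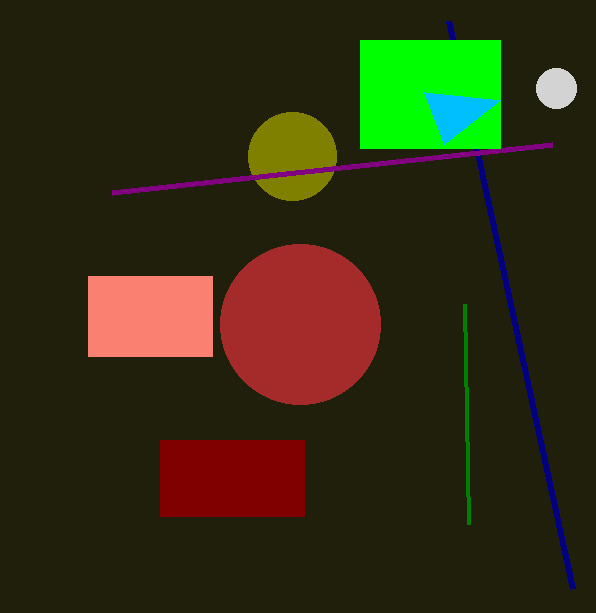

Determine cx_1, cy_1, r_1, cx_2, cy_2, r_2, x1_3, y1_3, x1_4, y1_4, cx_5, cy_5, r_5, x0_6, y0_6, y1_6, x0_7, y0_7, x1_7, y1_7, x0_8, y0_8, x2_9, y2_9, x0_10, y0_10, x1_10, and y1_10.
cx_1 = 292, cy_1 = 156, r_1 = 44, cx_2 = 556, cy_2 = 88, r_2 = 20, x1_3 = 572, y1_3 = 588, x1_4 = 552, y1_4 = 144, cx_5 = 300, cy_5 = 324, r_5 = 80, x0_6 = 360, y0_6 = 40, y1_6 = 148, x0_7 = 160, y0_7 = 440, x1_7 = 304, y1_7 = 516, x0_8 = 464, y0_8 = 304, x2_9 = 424, y2_9 = 92, x0_10 = 88, y0_10 = 276, x1_10 = 212, y1_10 = 356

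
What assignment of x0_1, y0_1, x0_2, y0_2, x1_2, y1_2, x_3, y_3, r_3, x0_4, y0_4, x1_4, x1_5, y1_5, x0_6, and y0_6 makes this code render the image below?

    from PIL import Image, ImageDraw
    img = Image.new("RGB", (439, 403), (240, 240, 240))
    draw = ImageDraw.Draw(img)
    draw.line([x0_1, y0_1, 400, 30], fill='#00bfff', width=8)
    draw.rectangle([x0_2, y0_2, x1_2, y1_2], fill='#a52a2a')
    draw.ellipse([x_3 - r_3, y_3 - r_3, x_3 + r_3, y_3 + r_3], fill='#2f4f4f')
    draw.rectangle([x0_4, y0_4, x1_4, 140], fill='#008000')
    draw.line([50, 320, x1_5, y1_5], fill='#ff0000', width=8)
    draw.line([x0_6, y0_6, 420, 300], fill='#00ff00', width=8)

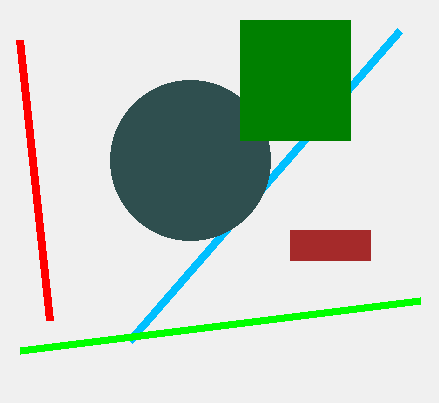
x0_1 = 130
y0_1 = 340
x0_2 = 290
y0_2 = 230
x1_2 = 370
y1_2 = 260
x_3 = 190
y_3 = 160
r_3 = 80
x0_4 = 240
y0_4 = 20
x1_4 = 350
x1_5 = 20
y1_5 = 40
x0_6 = 20
y0_6 = 350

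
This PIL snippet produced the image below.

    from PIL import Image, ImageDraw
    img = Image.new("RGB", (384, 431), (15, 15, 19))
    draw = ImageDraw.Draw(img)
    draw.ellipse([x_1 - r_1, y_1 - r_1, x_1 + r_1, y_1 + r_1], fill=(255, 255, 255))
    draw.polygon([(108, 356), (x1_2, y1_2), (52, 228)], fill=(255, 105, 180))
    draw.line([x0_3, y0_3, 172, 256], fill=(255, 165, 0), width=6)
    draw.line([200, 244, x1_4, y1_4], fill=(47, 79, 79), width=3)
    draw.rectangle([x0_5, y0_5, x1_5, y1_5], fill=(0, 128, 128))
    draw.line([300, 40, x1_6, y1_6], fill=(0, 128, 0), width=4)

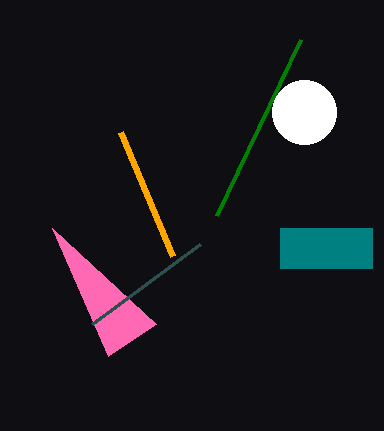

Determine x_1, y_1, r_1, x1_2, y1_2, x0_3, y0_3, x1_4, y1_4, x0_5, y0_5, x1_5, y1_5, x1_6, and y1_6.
x_1 = 304; y_1 = 112; r_1 = 32; x1_2 = 156; y1_2 = 324; x0_3 = 120; y0_3 = 132; x1_4 = 92; y1_4 = 324; x0_5 = 280; y0_5 = 228; x1_5 = 372; y1_5 = 268; x1_6 = 216; y1_6 = 216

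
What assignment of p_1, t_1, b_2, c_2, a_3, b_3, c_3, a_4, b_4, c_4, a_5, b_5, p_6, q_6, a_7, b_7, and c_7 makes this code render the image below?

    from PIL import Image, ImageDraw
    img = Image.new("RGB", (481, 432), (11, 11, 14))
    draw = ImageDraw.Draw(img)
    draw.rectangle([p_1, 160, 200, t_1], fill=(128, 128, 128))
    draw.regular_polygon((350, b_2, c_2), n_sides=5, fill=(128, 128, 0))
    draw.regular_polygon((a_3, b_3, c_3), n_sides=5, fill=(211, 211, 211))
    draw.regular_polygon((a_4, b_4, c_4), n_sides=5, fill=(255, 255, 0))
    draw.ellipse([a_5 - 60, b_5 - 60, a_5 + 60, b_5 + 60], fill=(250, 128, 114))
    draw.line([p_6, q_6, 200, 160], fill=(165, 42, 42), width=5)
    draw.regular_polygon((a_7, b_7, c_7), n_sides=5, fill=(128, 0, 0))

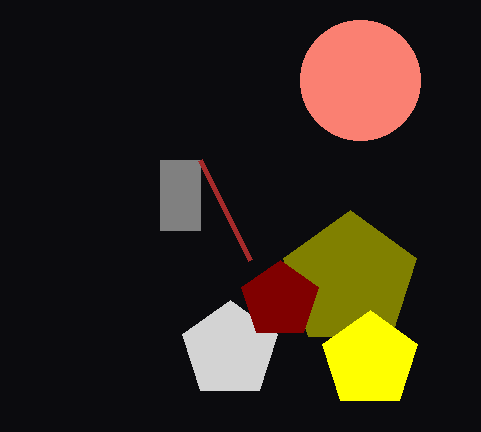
p_1 = 160; t_1 = 230; b_2 = 280; c_2 = 70; a_3 = 230; b_3 = 350; c_3 = 50; a_4 = 370; b_4 = 360; c_4 = 50; a_5 = 360; b_5 = 80; p_6 = 250; q_6 = 260; a_7 = 280; b_7 = 300; c_7 = 40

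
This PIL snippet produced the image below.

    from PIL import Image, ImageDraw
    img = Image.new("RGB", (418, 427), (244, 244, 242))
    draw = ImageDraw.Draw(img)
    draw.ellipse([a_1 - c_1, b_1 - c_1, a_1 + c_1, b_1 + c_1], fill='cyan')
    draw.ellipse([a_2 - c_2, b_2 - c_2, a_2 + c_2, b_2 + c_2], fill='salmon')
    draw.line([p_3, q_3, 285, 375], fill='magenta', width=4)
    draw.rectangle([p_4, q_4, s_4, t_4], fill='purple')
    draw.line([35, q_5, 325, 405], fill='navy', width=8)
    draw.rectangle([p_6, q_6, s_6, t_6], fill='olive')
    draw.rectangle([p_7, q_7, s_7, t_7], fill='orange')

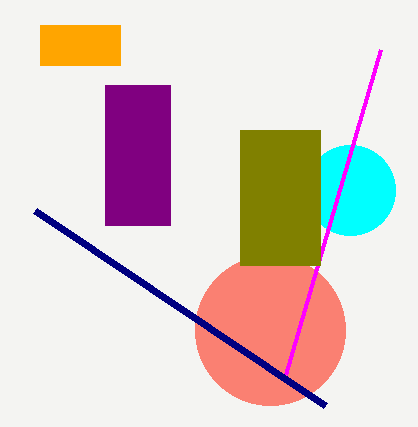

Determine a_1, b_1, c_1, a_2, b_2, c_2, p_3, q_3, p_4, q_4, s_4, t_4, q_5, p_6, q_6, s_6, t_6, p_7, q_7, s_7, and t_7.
a_1 = 350, b_1 = 190, c_1 = 45, a_2 = 270, b_2 = 330, c_2 = 75, p_3 = 380, q_3 = 50, p_4 = 105, q_4 = 85, s_4 = 170, t_4 = 225, q_5 = 210, p_6 = 240, q_6 = 130, s_6 = 320, t_6 = 265, p_7 = 40, q_7 = 25, s_7 = 120, t_7 = 65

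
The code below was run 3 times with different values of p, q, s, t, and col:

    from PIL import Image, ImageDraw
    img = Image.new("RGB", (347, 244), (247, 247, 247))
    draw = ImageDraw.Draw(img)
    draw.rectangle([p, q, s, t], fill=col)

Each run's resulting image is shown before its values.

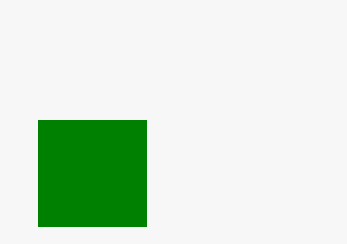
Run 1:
p = 38; q = 120; s = 146; t = 226; col = 'green'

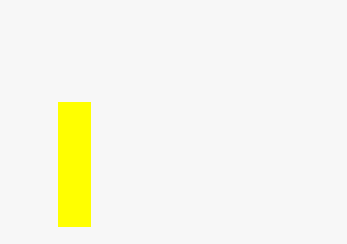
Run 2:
p = 58
q = 102
s = 90
t = 226
col = 'yellow'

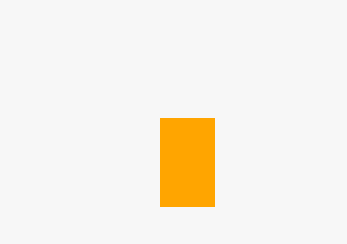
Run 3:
p = 160
q = 118
s = 214
t = 206
col = 'orange'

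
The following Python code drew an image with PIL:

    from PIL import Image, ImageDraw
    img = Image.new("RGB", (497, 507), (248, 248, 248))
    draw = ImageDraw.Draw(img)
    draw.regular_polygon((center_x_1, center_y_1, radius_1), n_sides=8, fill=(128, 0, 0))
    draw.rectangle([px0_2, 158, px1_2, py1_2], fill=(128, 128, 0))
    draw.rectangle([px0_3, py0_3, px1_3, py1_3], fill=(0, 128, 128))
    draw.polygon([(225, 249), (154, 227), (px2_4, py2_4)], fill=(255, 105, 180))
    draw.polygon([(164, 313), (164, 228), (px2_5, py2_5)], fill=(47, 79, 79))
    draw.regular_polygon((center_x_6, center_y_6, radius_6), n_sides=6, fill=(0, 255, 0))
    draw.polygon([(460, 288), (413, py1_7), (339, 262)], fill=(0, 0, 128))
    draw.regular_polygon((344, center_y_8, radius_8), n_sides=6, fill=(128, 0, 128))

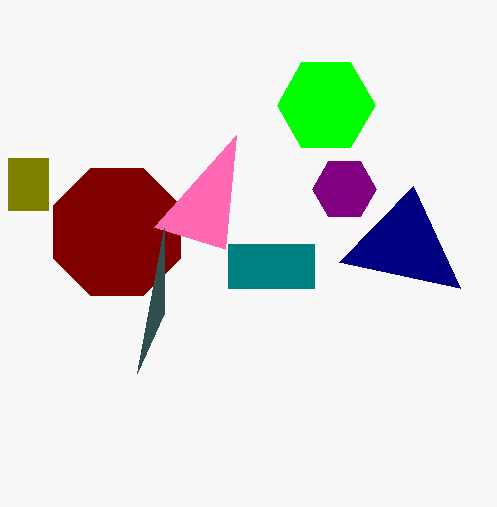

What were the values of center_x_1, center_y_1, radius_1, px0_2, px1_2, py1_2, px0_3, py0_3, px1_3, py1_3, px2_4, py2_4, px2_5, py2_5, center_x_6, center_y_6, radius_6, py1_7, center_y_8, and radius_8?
center_x_1 = 117
center_y_1 = 232
radius_1 = 69
px0_2 = 8
px1_2 = 48
py1_2 = 210
px0_3 = 228
py0_3 = 244
px1_3 = 314
py1_3 = 288
px2_4 = 236
py2_4 = 135
px2_5 = 137
py2_5 = 373
center_x_6 = 326
center_y_6 = 105
radius_6 = 49
py1_7 = 186
center_y_8 = 189
radius_8 = 32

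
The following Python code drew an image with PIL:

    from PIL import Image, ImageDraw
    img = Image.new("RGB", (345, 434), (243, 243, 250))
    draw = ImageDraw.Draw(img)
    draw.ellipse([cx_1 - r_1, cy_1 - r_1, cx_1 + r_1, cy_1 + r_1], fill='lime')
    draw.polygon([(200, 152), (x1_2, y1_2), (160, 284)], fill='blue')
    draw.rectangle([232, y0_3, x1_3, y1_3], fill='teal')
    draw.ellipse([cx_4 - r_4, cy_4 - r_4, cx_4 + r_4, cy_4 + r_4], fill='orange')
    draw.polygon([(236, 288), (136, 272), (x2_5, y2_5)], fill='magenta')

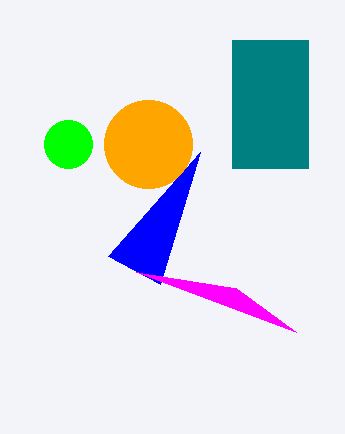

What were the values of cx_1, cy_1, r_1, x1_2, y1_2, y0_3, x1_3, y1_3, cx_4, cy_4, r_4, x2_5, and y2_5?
cx_1 = 68; cy_1 = 144; r_1 = 24; x1_2 = 108; y1_2 = 256; y0_3 = 40; x1_3 = 308; y1_3 = 168; cx_4 = 148; cy_4 = 144; r_4 = 44; x2_5 = 296; y2_5 = 332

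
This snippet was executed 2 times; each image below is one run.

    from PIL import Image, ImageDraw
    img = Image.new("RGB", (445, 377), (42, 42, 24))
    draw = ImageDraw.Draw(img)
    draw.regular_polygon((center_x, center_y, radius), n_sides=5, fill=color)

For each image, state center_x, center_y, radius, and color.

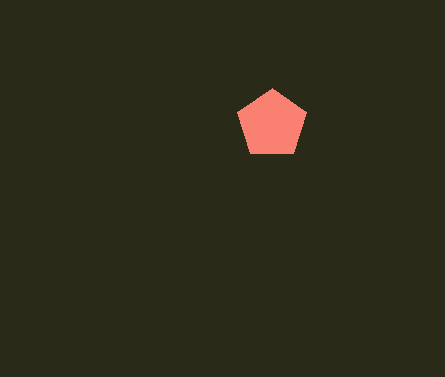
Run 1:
center_x = 272
center_y = 124
radius = 36
color = 'salmon'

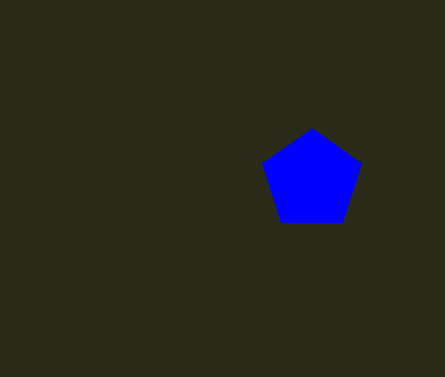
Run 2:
center_x = 312, center_y = 180, radius = 52, color = 'blue'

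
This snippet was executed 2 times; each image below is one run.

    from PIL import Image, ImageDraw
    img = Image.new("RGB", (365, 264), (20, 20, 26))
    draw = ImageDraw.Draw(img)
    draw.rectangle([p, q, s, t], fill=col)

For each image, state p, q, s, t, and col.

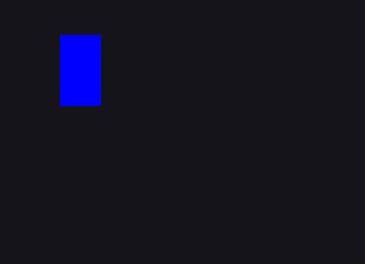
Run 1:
p = 60
q = 35
s = 100
t = 105
col = 'blue'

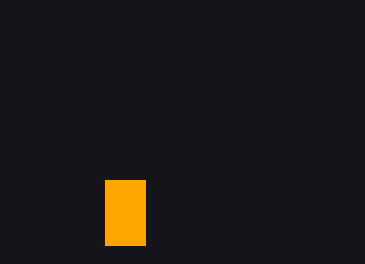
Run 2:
p = 105
q = 180
s = 145
t = 245
col = 'orange'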